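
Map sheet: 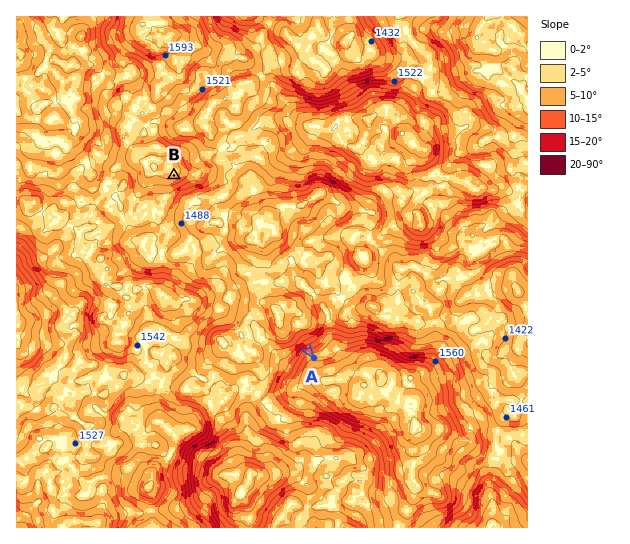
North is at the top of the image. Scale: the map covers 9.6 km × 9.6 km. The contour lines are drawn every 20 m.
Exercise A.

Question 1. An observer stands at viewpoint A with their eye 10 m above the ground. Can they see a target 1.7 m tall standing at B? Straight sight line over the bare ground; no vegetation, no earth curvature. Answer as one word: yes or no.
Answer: yes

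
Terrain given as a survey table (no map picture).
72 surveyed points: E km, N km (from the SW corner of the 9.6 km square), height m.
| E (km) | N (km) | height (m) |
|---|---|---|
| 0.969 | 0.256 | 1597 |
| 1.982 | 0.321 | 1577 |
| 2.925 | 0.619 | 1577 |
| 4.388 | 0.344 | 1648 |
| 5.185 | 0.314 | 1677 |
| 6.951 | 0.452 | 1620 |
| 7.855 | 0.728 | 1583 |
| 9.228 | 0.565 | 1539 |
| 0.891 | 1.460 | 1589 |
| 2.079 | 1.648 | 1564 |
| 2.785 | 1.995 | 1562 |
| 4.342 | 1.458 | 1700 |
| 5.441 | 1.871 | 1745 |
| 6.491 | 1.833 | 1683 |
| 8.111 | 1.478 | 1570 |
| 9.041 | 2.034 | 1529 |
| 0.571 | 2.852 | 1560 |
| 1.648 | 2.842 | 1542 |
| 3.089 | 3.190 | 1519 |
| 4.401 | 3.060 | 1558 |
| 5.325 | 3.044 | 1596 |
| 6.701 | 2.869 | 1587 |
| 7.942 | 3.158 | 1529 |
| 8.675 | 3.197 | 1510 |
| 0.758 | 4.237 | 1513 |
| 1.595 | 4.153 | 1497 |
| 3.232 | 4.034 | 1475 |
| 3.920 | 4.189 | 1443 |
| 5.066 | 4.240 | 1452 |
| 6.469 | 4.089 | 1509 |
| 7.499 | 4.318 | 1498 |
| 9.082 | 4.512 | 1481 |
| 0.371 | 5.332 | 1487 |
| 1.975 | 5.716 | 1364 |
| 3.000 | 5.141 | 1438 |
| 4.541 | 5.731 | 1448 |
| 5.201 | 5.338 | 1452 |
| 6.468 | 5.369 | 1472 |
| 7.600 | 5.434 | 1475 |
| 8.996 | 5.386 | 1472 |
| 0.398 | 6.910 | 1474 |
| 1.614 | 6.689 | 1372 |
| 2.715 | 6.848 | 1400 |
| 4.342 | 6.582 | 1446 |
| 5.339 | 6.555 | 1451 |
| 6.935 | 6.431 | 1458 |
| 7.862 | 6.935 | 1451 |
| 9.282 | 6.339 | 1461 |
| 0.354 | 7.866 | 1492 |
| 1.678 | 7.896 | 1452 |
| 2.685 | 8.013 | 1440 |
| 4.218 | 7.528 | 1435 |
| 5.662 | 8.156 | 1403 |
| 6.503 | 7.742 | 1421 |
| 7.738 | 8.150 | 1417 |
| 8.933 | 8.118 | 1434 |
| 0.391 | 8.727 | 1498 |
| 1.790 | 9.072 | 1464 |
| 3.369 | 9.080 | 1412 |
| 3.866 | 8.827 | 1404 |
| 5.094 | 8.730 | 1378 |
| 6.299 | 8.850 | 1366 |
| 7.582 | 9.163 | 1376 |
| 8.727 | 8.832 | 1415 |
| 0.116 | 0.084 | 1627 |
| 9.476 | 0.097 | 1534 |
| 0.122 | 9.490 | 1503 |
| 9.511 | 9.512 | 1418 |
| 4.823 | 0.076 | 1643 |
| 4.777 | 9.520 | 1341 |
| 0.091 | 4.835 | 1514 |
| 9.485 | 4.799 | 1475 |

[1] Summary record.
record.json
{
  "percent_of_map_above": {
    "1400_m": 91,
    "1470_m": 55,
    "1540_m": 30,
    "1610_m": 12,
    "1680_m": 5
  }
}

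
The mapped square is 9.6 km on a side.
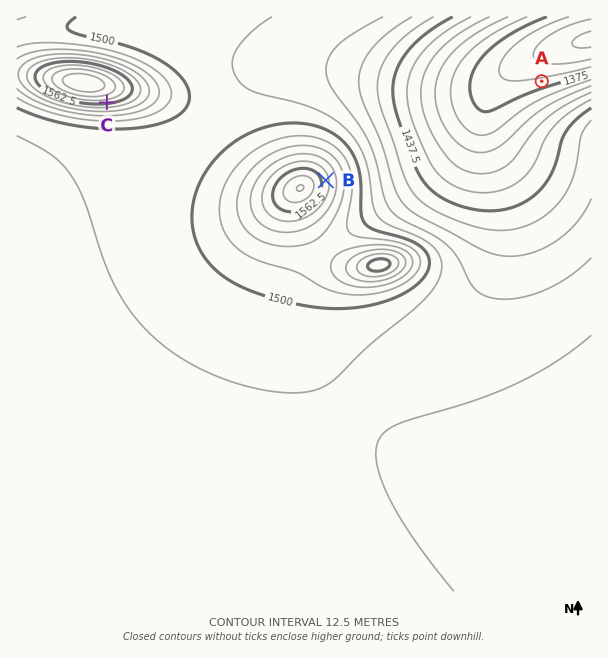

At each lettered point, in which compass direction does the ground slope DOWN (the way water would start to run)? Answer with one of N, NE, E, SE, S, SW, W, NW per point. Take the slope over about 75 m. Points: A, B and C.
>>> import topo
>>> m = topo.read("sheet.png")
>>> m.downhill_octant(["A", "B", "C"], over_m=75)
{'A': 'N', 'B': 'E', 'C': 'S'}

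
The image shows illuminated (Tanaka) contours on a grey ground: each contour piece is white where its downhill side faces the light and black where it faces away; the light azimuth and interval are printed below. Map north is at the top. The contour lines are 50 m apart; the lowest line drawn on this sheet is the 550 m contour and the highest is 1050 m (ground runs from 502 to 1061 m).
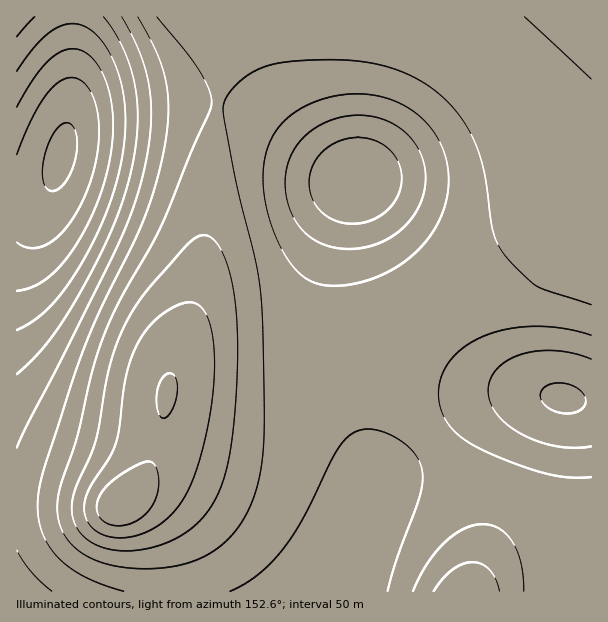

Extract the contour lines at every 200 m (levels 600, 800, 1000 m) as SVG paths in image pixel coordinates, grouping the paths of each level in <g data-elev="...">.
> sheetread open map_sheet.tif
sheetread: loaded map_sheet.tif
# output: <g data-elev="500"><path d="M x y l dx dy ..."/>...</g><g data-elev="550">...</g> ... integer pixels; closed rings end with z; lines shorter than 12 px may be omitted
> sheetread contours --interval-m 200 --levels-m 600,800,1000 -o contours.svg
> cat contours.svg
<g data-elev="600"><path d="M113 537l-14-4-9-7-5-10-1-12 6-16 19-30 7-15 3-15 6-45 6-24 12-24 15-17 21-13 9-3 7 1 8 6 7 14 3 18 2 22-2 27-3 27-7 30-8 26-13 28-9 12-10 9-12 8-13 5-13 3z"/></g><g data-elev="800"><path d="M52 591l-21-19-14-22"/><path d="M17 448l101-203 15-36 10-35 8-45 0-19-1-20-4-18-6-18-18-37"/><path d="M591 359l-16-5-18-3-18 0-17 3-13 6-11 8-7 10-3 12 2 12 7 12 10 11 14 9 18 8 18 4 18 2 16-2"/><path d="M335 248l13 1 14-1 13-3 12-6 12-8 9-8 8-11 5-11 4-12 1-12-2-12-4-12-5-10-8-9-10-8-11-6-14-4-15-1-15 2-13 4-13 7-11 8-9 11-6 11-4 15-1 15 3 15 5 13 7 12 10 9 11 6z"/></g><g data-elev="1000"><path d="M17 242l7 5 9 1 9-2 11-5 9-8 9-11 15-28 10-33 3-32-1-15-3-13-5-10-6-8-7-5-8 0-9 3-9 8-17 25-17 41"/></g>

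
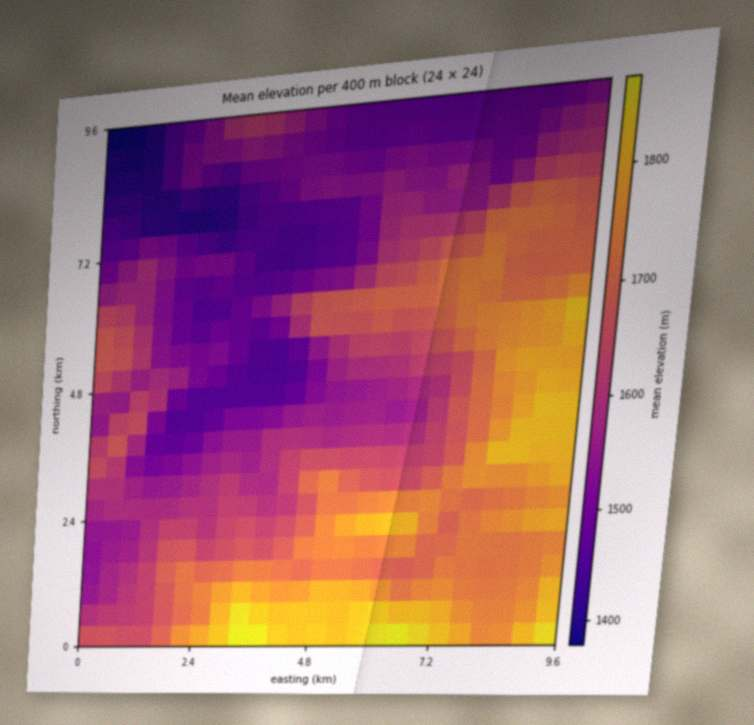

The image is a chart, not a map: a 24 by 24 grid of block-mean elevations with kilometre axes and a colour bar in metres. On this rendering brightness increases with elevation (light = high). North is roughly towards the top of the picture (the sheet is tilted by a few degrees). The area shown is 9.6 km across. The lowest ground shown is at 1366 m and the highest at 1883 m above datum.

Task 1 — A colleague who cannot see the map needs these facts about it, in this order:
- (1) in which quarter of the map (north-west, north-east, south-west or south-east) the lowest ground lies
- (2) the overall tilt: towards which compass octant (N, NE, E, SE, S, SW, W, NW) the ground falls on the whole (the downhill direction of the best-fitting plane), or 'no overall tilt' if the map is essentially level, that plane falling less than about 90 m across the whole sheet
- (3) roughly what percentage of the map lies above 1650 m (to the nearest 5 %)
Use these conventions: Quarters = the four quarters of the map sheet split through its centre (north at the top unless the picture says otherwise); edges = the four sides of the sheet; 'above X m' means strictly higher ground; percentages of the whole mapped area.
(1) The lowest ground is in the north-west quarter.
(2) On the whole the ground falls towards the north-west.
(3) Roughly 40 % of the ground is higher than 1650 m.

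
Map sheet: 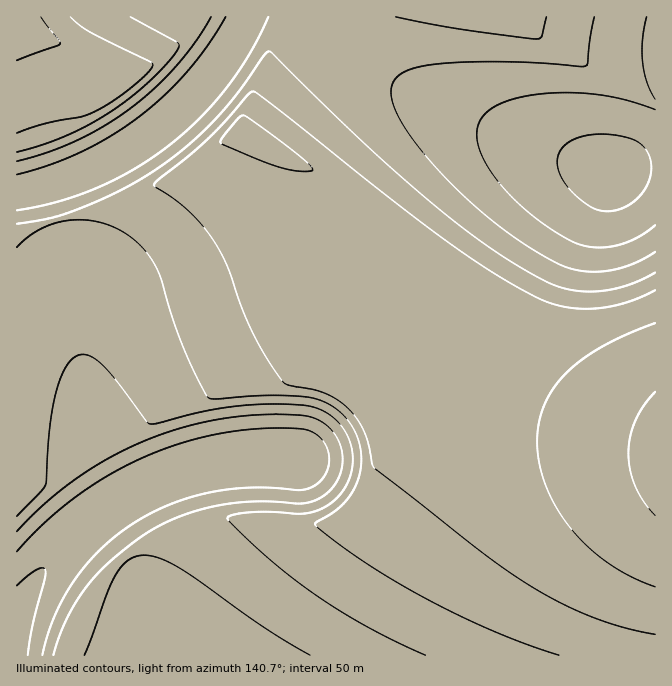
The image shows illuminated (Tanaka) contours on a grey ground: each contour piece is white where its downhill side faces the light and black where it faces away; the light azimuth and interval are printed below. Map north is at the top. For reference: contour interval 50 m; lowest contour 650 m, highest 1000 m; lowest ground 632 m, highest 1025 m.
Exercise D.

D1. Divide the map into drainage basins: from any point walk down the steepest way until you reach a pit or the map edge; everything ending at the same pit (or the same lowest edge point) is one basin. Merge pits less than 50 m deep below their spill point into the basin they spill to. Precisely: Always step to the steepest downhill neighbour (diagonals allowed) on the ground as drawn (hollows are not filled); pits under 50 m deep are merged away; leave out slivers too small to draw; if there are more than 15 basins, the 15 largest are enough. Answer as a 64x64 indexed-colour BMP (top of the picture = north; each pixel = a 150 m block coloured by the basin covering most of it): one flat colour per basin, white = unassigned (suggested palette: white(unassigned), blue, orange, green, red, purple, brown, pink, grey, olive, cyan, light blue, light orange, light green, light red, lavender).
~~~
<image width="64" height="64" href="data:image/bmp;base64,Qk12CAAAAAAAAHYAAAAoAAAAQAAAAEAAAAABAAQAAAAAAAAIAAATCwAAEwsAABAAAAAAAAAA////ALR3HwAOf/8ALKAsACgn1gC9Z5QAS1aMAMJ34wB/f38AIr28AM++FwDox64AeLv/AIrfmACWmP8A1bDFACIiIiIiIiIhERERERERERERERERERERERERERERERERIiIiIiIiIiEREREREREREREREREREREREREREREREREiIiIiIiIiIRERERERERERERERERERERERERERERERESIiIiIiIiIRERERERERERERERERERERERERERERERERIiIiIiIiIhERERERERERERERERERERERERERERERERESIiIiIiIhERERERERERERERERERERERERERERERERERIiIiIiIiERERERERERERERERERERERERERERERERERESIiIiIiEREREREREREREREREREREREREREREREREREREiIiIiIRERERERERERERERERERERERERERERERERERESIiIiIREREREREREREREREREREREREREREREREREREREiIiIhERERERERERERERERERERERERERERERERERERERIiIhERERERERERERERERERERERERERERERERERERERESIhERERERERERERERERERERERERERERERERERERERERERERERERERERERERERERERERERERERERERERERERERERERERERERERERERERERERERERERERERERERERERERERERERERERERERERERERERERERERERERERERERERERERERERERERERERERERERERERERERERERERERERERERERERERERERERERERERERERERERERERERERERERERERERERERERERERERERERERERERERERERERERERERERERERERERERERERERERERERERERERERERERERERERERERERERERERERERERERERERERERERERERERERERERERERERERERERERERERERERERERERERERERERERERERERERERERERERERERERERERERERERERERERERERERERERERERERERERERERERERERERERERERERERERERERERERERERERERERERERERERERERERERERERERERERERERERERERERERERERERERERERERERERERERERERERERERERERERERERERERERERERERERERERERERERERERERERERERERERERERERERERERERERERERERERERERERERERERERERERERERERERERERERERERERERERERERERERERERERERERERERERERERERERERERERERERERERERERERERERERERERERERERERERERERERERERERERERERERERERERERERERERERERERERERERERERERERERERERERERERERERERERERERERERERERERERERERERERERERERERERERERERERERERERERERERERERERERERERERERERERERERERERERERERERERERERERERERERERERERERERERERERERERERERERERERERERERERERERERERERERERERERERERERERERERERERERERERERERERERERERERERERERERERERERERERERERERERERERERERERERERERERERERERERERERERERERERERERERERERERERERERERERERERERERERERERERERERERERERERERERERERERERERERERERERERERERERERERERERERERERERERERERERERERERERERERERERERERERERERERERERERERERERERERERERERERERERERERERERERERERERERERERERERERERERERERERERERERERERERERERERERERERERERERERERERERERERERERERERERERERERERERERERERERERERERERERERERERERERERERERERERERERERERERERERERERERERERERERERERERERERERERIREREREREREREREREREREREREREREREREREREREREREiIhERERERERERERERERERERERERERERERERERERERESIiIiERERERERERERERERERERERERERERERERERExERIiIiIiERERERERERERERERERERERERERERERETMzMzMiIiIiIiERERERERERERERERERERERERERERMzMzMzMyIiIiIiIhERERERERERERERERERERERERETMzMzMzMzIiIiIiIiIhERERERERERERERERERERERMzMzMzMzMzMiIiIiIiIiIRERERERERERERERERERETMzMzMzMzMzMyIiIiIiIiIiEREREREREREREREREREzMzMzMzMzMzMzIiIiIiIiIiIhERERERERERERERERMzMzMzMzMzMzMzMiIiIiIiIiIiIRERERERERERERETMzMzMzMzMzMzMzMyIiIiIiIiIiIiEREREREREREREzMzMzMzMzMzMzMzMzIiIiIiIiIiIiIhERERERERERMzMzMzMzMzMzMzMzMzMiIiIiIiIiIiIiERERERERETMzMzMzMzMzMzMzMzMzMyIiIiIiIiIiIiIhEREREREzMzMzMzMzMzMzMzMzMzMzIiIiIiIiIiIiIiIREREREzMzMzMzMzMzMzMzMzMzMzMiIiIiIiIiIiIiIhERERETMzMzMzMzMzMzMzMzMzMzMyIiIiIiIiIiIiIiIRERETMzMzMzMzMzMzMzMzMzMzMz"/>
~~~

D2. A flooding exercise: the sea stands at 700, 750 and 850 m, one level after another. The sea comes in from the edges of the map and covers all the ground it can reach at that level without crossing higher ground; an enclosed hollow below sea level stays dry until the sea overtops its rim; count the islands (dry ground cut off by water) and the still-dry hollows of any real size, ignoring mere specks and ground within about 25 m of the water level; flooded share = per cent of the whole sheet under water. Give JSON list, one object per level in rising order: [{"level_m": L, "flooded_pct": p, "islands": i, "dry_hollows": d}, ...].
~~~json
[{"level_m": 700, "flooded_pct": 8, "islands": 0, "dry_hollows": 0}, {"level_m": 750, "flooded_pct": 34, "islands": 0, "dry_hollows": 0}, {"level_m": 850, "flooded_pct": 68, "islands": 0, "dry_hollows": 0}]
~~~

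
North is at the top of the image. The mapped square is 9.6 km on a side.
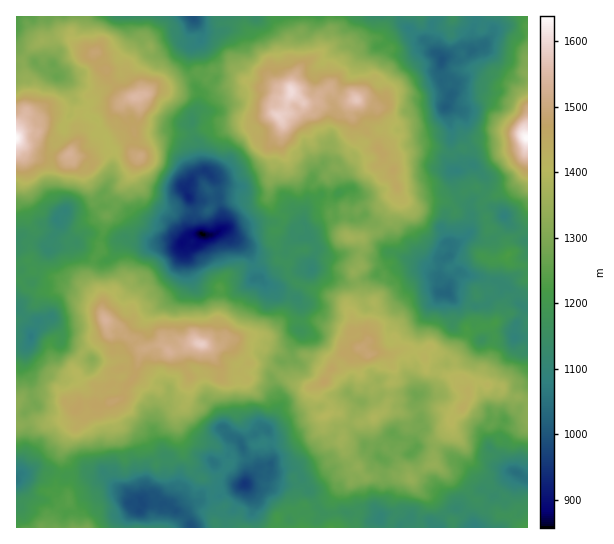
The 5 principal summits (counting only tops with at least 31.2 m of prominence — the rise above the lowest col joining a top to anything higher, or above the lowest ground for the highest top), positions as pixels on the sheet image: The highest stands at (291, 91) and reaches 1604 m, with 358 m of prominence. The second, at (202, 345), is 1585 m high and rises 277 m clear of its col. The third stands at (357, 99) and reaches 1575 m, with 70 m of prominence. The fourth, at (134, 98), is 1550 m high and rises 145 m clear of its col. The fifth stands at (106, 321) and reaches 1536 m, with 48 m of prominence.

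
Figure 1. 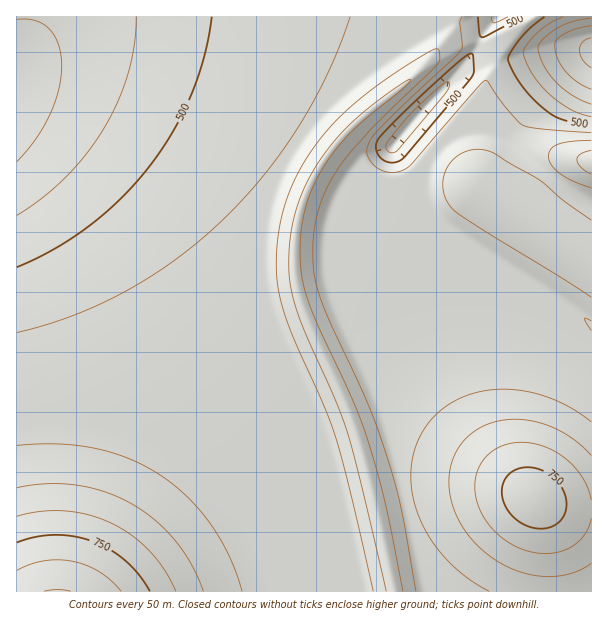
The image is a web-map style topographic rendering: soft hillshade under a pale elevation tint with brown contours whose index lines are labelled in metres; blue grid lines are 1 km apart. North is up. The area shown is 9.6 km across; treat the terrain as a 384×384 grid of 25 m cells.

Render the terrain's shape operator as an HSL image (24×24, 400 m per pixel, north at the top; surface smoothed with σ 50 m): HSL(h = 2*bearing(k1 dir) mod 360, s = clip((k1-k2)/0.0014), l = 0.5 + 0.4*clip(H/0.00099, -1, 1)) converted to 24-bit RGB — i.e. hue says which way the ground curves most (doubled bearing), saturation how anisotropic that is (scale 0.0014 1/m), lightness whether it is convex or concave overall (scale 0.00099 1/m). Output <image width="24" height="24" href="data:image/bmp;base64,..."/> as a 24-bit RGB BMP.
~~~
<image width="24" height="24" href="data:image/bmp;base64,Qk32BgAAAAAAADYAAAAoAAAAGAAAABgAAAABABgAAAAAAMAGAAATCwAAEwsAAAAAAAAAAAAAhYqEiYqFioiFioOEiYGFiX2HiHmIhHWHgHOGfXGFfnmCgH+AgH+AgH+AWjeKxfKBZDyPg2mGhnF5iW5yi3VvjYVxh45yeI5yg4mAiIqBioeBiYGAiX2AiXqCiHeEh3SGhHKGgXGEf32AgH+AgH+AfnuBXDmKx/OCXTOKhnCDiW5/jHB6jnh2kI17hJN7eJN+gol8h4l9iYV9iYB8iXp6iHd8h3V/hnKBhXGDgneCgH+AgH+AgH+AdGWGa0WYv+58XDCMhXCIi3CMjneKjoSHjZOJhpiLf5eRgYh5h4h5iIR5iH54iHh2h3R3hnN6hXF8hHN/gH6AgH+AgH+Af3+AY0OKm8phns5gXzqOfHCKf3SOg3+Ri4+Vj5qXi5uYg5CXgId1hod2h4N1h311h3dzhnJzhXF2hHN6gX1/gH+AgH+AgH+Af3+AXjeKuO19Z0KbaVqMcXKMdnyRf42ViZqYjpuWjZSVh4ORf4VzhYVzhoFzhnxyhXdyhXNxg3V3gX1/gH+AgH+AgH+AgH+AfnyBYTiJufSEWjSMcXeIcoCMdYyRe5aQgpeKipSHj4eFjnqGf4N0g4RzhIBzhHxzg3p2gXt7gH+AgH+AgH+AgH+AgH+AgH+AeF2Hd0mdq+19XDSLdYKGc4qLc4+GdpJ+f5J5jpB6jn52jHB2gX6BgX5/gX5/gX+AgX+BgX+AgH+AgH+AgH+AgH+AgH+AgH+AdTiJkeVyWLdUbEuKd4WDdIiAcot5dY1ygo5yjYlxi3pviW9ugX6CgX+CgX+BgX+BgX+BgX+BgX+AgX+AgH+AgH+AgH+AgXGEfzyMnfiHdjeMd3mCeYN/doV7dYd0e4hyhIlxiINwh3pwhXRygX6CgX6CgX6CgX+BgX+BgX+BgX+AgX+AgX+AgH+AgH+AfjyLedJod85mfD2KfYF/e4F9eYN6e4R3f4R2g4V1hIB1hHx1g3p3gn6Cgn6Cgn6Cgn6Cgn+BgX+BgX+AgX+AgX+AgX+AgHiCfDiOnfiIfzyMgHODfoB/fYB9fYF8foJ7gIJ6goJ6goB6gX56gX17gn6Dgn6Dgn6Cgn6Bgn6Bgn6BgX+AgX+AgX+AgX+Ac0uLgr1aj+FvdzmJgIB/f4B/f4B/f4B+f4B9gIF9gYB9gH99gXl5ikNRg32Dg36Cg36Cgn6Bgn6Bgn6Agn6AgX+AgX+AgX+AWziPve6CdUaYeGGGgH9/gIB/gIB/gIB/gIB/gIB/gIB+hmJljz5Ia5+Vg32Cg32Cg36Bgn6Bgn6Agn6Agn6Agn6AgX+AgX9/QziQ5vOFSDuFfXqBgH9/gH9/gIB/gIB/gIB/gXl5i0RKmlBWd6Kdd6Sdg32Bg32Bg32Ag36Agn6Agn6Agn6Agn5/gn9/gX9/OUCP8+WFO0WHe3uBgH9/gH9/gH9/gH9/iF1jkkBIb5+ad6Sgd6SgeKSfgnyAg32Agn1/gn1/gn5/gn5/gn5/gn5/gn5/gX9/OVSO8MWDQ2aTZ3eFgH9/gH9/gH9/kE56nldneaKdeKSfd6SgeKOfdqCVgnx+gn1+gn1+gn1+gn1+gn5+gn5+gn5+gn5+gn9+Rm2Mx4lk2YJjPHyGgH9/gH+Af32BdUajl5yce6Odd6SfdZmUk2lZjScXgX18gX18gn19gn19gn19gn5+gn5+gn5+gn5+gn9+dX+EOoiT+4qJQYuAS76EMGvv1l2+R3Wkm5ycj56bdJCcmU2Fsi6Dhm3EgX97gX98gX99gX99gn59gn5+gn9+gn9+gn9+gn9+gn9/QoyGvF1p8XqfV+AGATIaukeA20RsXqhTo5Zyj0FbVUurbK7TebPgf4F6gIF7gYF8gYB9gX99gn99gn9+gn9+gn9+gn9+goB+fIJ8Mo1t0W2b/5HCRbcqADMfxGuGvWNkioNdb5N6U7iBRLJjTJpJe4F4fYF6foF8gIF9gYB9gYB9gYB+goB+goB+goB+goB+gYB/doN7MY1UxGKk/8XpJbttADMa12R7qXh9cqqDbaKDapB/aHt0d4J4eYF5fIF7foB8gIF9gYF9gYB+goB+goB+goB+goB+gYB/gYB/e4J7OYxLSqNQ/8vtCwf/AFUo5btQg6lqcZFpcHtobmVidoN8eYJ8eoF8fIB8foB9gIF9gYF+gYF+goF+goF+goF+gYF/gYB/gYB/gYF/U4pZNpkx/4PEFC7/Lc246Z01XoYqbnY+bVtQdoOAeIJ/eoF+fIB9fYB9foB9gIF+gYF+gYF+goF+goF+gYF+gYF/gYF/gYB/gYB/eYJ4Z55CyZZWALSf7mj//4XilTo7a24u"/>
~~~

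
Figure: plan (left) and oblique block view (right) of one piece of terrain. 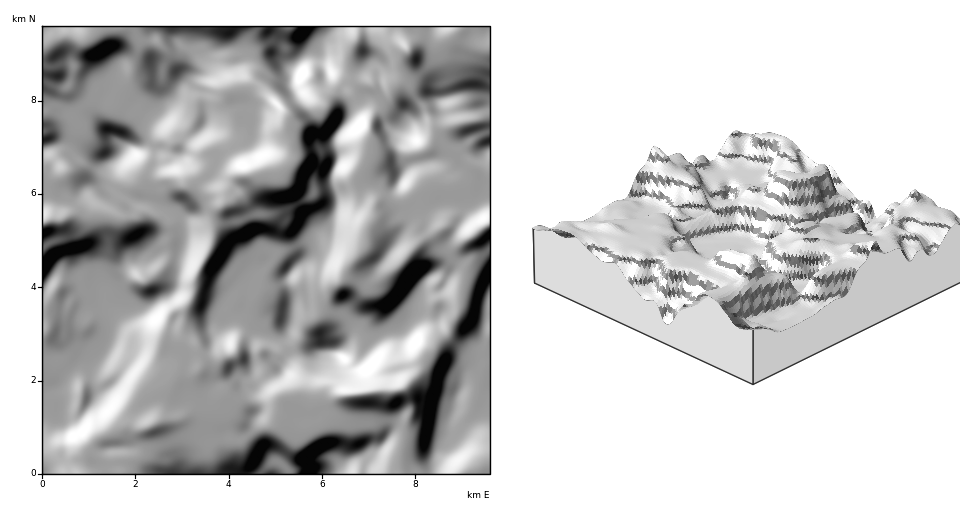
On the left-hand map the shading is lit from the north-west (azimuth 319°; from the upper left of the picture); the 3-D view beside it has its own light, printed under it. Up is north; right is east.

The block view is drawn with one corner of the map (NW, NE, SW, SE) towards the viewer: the SE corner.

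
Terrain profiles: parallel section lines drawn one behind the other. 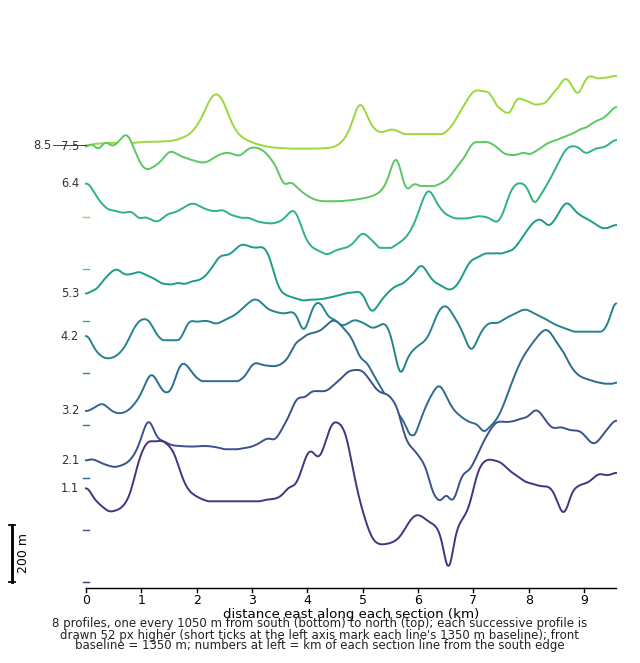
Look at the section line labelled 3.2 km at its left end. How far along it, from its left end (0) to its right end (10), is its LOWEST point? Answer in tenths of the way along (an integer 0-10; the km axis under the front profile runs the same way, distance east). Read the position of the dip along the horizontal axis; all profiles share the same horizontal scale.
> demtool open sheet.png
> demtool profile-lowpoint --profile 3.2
6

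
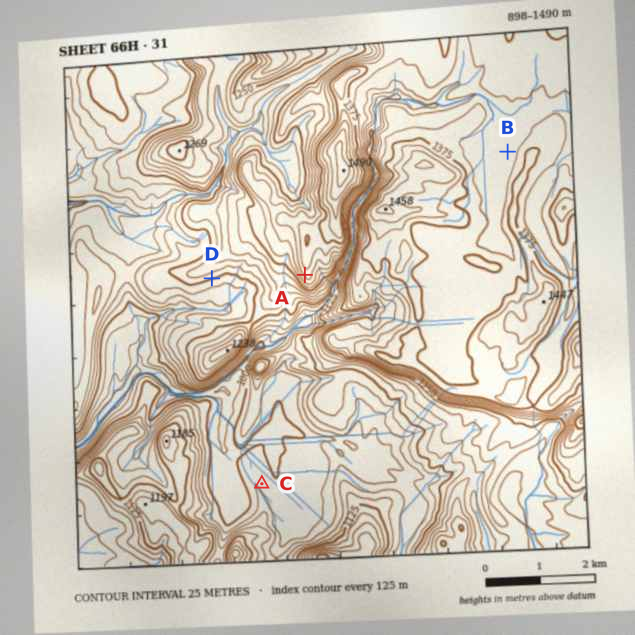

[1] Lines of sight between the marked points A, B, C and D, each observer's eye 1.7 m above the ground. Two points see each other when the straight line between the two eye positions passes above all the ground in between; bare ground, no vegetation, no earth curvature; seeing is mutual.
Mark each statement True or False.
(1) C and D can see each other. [False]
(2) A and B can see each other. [False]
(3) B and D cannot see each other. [True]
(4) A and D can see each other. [True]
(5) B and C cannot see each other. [True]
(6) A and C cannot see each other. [False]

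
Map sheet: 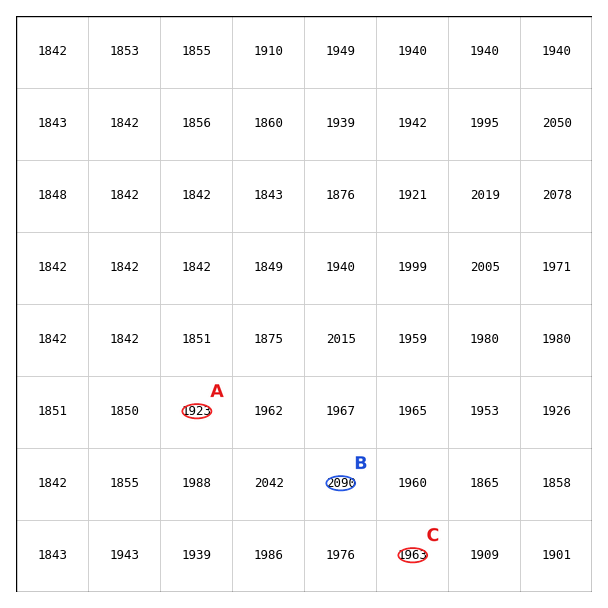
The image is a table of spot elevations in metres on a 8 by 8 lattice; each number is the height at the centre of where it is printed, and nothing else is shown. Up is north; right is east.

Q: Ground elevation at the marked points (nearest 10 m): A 1920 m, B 2090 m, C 1960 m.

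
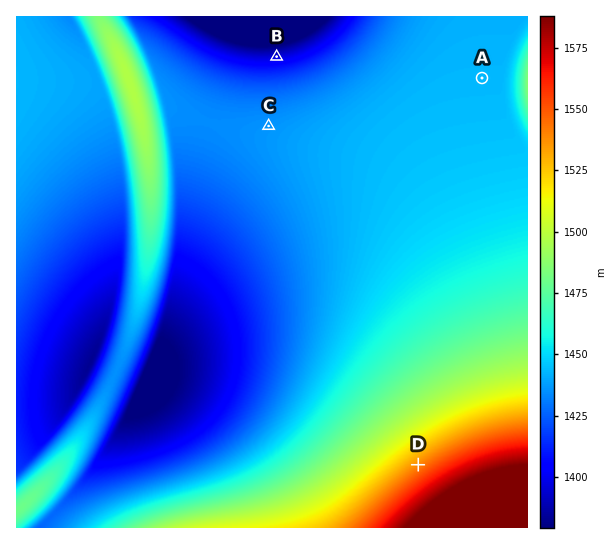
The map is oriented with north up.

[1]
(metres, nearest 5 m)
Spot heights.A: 1445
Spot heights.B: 1395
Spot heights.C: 1435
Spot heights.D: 1540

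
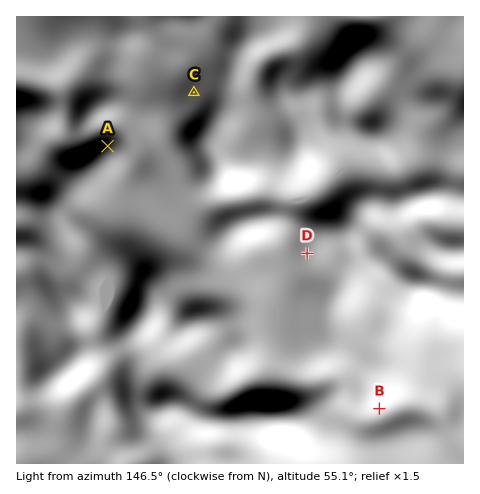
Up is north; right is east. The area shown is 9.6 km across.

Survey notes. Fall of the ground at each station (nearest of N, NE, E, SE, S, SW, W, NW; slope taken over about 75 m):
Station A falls N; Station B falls SE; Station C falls NW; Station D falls SW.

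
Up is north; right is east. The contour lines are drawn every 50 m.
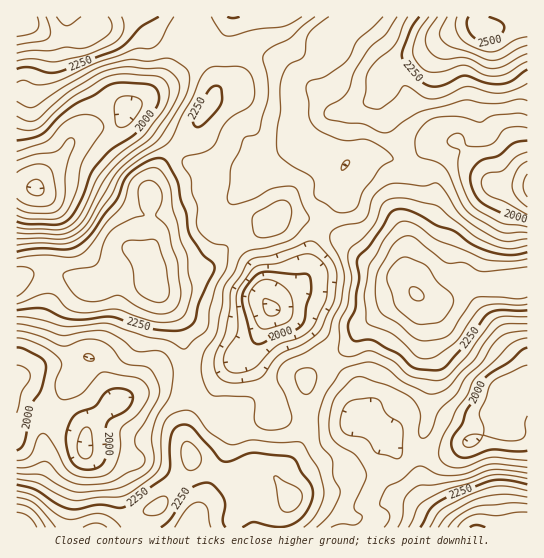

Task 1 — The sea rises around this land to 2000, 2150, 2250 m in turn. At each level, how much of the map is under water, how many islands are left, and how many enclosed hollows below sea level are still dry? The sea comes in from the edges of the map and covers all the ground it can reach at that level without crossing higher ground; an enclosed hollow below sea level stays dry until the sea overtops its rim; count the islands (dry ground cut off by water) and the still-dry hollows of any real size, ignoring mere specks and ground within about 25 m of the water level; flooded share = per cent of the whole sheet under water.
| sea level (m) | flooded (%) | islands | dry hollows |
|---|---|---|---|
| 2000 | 8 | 0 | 2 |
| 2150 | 46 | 0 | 0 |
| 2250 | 74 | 0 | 0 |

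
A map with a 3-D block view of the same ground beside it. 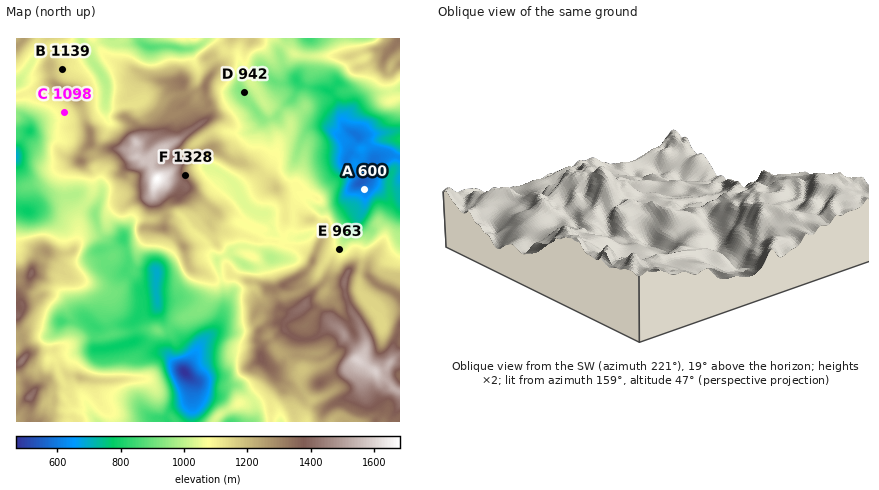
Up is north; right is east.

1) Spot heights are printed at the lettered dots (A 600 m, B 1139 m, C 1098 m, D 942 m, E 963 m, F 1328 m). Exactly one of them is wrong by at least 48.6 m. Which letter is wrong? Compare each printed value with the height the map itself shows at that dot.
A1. E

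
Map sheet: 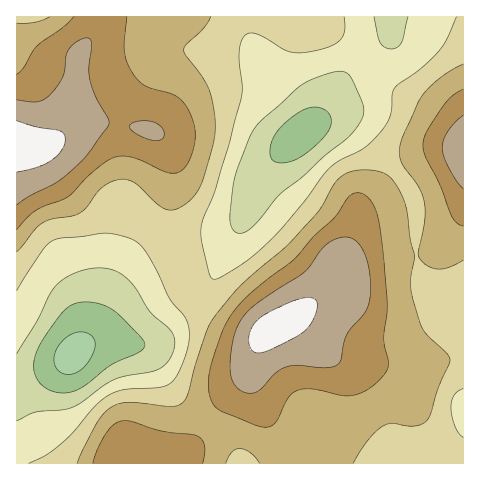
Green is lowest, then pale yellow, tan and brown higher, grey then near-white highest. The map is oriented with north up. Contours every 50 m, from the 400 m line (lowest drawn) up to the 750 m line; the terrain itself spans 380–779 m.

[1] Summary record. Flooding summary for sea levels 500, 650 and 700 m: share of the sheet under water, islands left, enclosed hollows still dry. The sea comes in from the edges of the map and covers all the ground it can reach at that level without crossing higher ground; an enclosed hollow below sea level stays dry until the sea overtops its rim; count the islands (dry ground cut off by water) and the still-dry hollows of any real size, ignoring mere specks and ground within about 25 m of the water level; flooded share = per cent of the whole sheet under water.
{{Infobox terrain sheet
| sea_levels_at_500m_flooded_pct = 8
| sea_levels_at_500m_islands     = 0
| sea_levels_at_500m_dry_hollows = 1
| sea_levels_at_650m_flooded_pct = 72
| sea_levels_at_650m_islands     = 1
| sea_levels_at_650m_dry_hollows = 0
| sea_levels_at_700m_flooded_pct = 89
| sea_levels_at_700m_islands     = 1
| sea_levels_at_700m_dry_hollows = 0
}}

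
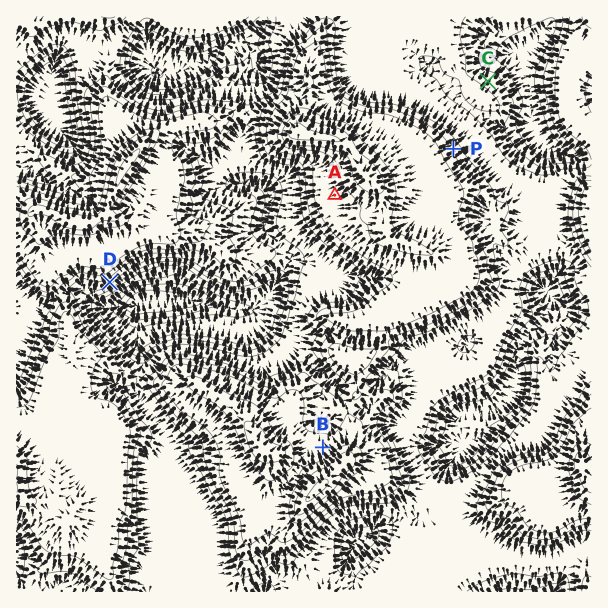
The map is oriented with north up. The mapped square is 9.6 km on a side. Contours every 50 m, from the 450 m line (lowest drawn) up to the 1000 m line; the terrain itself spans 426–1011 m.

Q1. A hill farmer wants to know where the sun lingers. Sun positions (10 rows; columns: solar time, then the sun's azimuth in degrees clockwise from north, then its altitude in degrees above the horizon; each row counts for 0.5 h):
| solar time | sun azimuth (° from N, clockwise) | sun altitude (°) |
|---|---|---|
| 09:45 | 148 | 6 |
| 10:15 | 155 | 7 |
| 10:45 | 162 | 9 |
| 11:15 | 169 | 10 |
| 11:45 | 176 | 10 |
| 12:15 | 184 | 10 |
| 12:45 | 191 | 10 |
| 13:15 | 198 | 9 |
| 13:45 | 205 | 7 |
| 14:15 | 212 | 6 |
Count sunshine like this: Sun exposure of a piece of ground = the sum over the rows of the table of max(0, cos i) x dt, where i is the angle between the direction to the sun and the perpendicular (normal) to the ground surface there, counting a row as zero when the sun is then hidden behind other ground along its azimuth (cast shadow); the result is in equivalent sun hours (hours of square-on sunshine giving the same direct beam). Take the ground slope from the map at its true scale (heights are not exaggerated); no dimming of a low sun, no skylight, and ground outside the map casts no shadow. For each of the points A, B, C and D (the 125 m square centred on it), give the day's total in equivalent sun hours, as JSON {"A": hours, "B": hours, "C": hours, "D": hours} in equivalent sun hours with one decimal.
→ {"A": 0.8, "B": 0.0, "C": 0.1, "D": 2.1}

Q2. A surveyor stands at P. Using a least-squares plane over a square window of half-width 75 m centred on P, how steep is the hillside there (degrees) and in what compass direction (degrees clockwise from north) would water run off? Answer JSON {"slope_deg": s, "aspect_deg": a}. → {"slope_deg": 18, "aspect_deg": 61}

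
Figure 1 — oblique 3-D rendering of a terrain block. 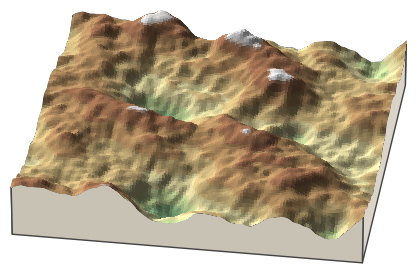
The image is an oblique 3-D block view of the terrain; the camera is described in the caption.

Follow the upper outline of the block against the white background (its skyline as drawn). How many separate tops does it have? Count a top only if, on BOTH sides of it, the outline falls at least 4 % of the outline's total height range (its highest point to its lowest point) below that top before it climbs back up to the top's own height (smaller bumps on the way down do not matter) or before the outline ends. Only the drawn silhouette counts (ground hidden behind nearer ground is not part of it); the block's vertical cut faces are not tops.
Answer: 4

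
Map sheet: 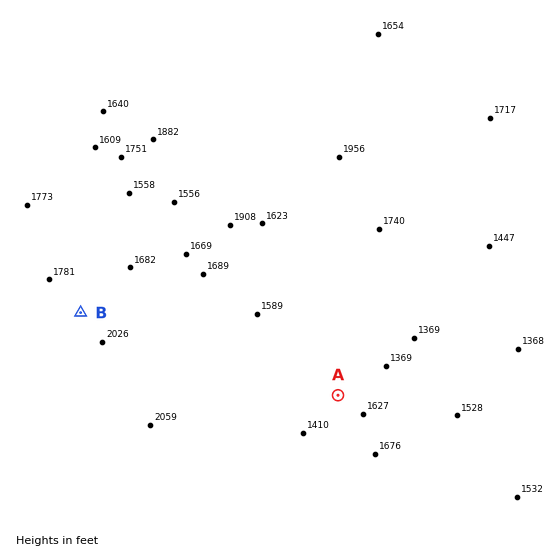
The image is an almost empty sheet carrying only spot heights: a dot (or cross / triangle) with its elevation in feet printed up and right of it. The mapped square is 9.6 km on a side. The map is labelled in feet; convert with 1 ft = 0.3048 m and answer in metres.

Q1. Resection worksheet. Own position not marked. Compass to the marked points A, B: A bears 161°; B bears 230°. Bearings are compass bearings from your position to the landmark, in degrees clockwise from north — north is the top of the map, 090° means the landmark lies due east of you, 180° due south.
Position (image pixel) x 258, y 164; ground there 550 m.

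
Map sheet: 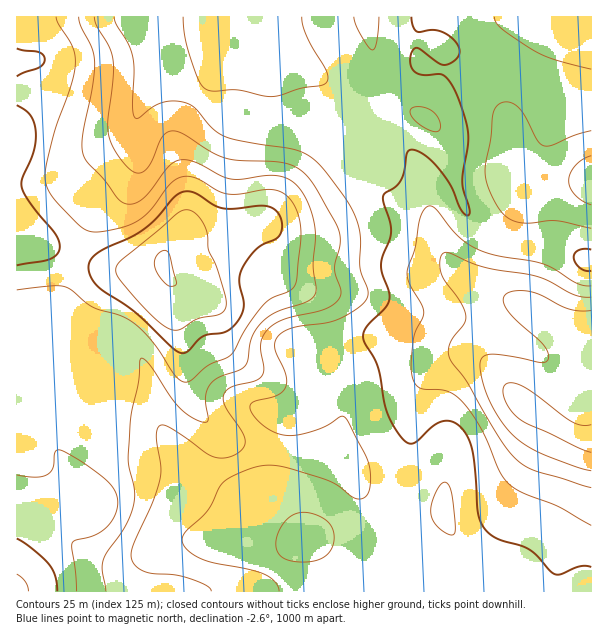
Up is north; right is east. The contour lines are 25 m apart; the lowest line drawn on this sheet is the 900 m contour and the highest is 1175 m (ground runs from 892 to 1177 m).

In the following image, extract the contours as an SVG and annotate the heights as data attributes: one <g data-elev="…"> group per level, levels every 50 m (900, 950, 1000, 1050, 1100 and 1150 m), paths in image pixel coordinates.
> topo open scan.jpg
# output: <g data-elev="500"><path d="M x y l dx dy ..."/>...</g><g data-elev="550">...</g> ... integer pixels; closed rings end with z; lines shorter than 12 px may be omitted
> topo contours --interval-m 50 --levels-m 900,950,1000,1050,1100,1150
<g data-elev="900"><path d="M591 452l-14-5-58-28-7-7-6-10-3-9 1-6 5-4 10 2 15 8 38 29 10 3 9 0"/></g><g data-elev="950"><path d="M591 488l-63-20-13-10-14-17-34-59-18-25-1-6 2-7 14-20 2-9-6-13-18-26-2-9 0-9 3-4 6-1 34 14 56 10 34 17 9 3 9 0"/><path d="M591 205l-8-4-8-6-5-7-1-8 2-7 5-8 7-6 8-3"/></g><g data-elev="1000"><path d="M591 567l-10-1-20 8-6 0-4-2-13-15-8-7-9-4-21-6-9-5-8-8-4-11-6-63-4-13-6-11-10-7-10-1-10 5-17 16-6 2-6-4-6-7-12-23-8-42-4-11-10-15-1-7 4-9 17-17 5-9 0-9-8-24 1-9 7-18 2-9-1-9-6-18-1-7 1-3 11-7 6-6 3-8 2-18 2-4 3-1 6 1 15 10 17 22 13 29 5 3 2 0 1-2-8-31 6-36 0-14-3-13-7-22-6-12-8-9-4-2-14 1-8-1-6-5-2-7 2-11 2-2 3-1 23 16 7 1 11-8 2-4-1-5-6-9-12-7-7-2-15 2-3-1-3-5-2-9"/><path d="M591 250l-12 0-3 2-2 5 1 6 4 4 6 4 6 0"/></g><g data-elev="1050"><path d="M211 591l-5-6-20-8-42-6-7-4-5-7-1-6 2-8 19-43 8-24 1-12-5-27 1-11 4-4 7 2 38 26 9 4 13 0 13-7 4-6 0-6-4-9-16-22-2-8 1-6 7-6 24-6 7-6 2-7-3-17 0-9 3-8 6-7 17-9 38-9 8-4 5-5 3-9-6-16 0-8 5-21 0-12-5-12-23-40-12-12-12-6-15-3-36-1-12-2-15-7-27-17-10-3-6 2-5 4-10 24-6 9-8 3-9-4-13-17-7-17-1-13 5-42 0-20-3-12-13-22-3-9"/></g><g data-elev="1100"><path d="M77 591l-5-48 3-3 23-6 12-10 4-8 3-9 0-9-2-7-7-9-12-10-18-12-18-10-3 0-2 2-2 15-5 7-12 3-19-2"/><path d="M17 290l34-4 14 1 7 4 21 16 33 11 12 9 12 12 26 37 6 5 4 1 6-3 17-14 16-7 6-3 15-26 15-22 11-9 19-8 4-5 2-6 4-42-2-18-3-10-5-8-6-7-7-3-12-1-26 4-12 0-10-3-23-13-13-1-6 2-6 5-18 25-12 11-17 7-25 5-8-1-7-3-24-24-12-16-2-8 0-9 10-40 17-50 3-21-3-14-13-22-3-7"/></g><g data-elev="1150"><path d="M28 591l-2-9-9-8"/><path d="M174 330l8-1 16-10 23-5 3-3 2-6-1-9-7-26-10-21-2-21-9-13-9-5-6 1-6 4-54 45-6 9 0 4 3 6 25 29 18 17z"/></g>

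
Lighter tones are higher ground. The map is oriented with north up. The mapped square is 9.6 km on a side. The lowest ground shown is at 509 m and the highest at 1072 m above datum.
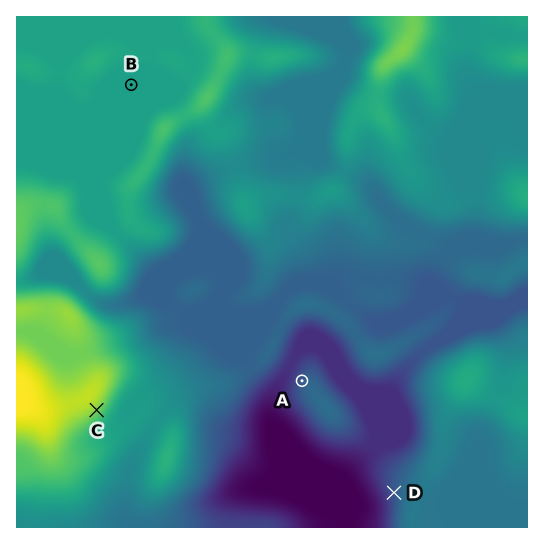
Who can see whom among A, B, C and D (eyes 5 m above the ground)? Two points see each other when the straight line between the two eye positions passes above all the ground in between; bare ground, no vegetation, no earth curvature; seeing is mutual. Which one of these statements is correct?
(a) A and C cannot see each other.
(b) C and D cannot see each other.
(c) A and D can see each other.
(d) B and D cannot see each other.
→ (d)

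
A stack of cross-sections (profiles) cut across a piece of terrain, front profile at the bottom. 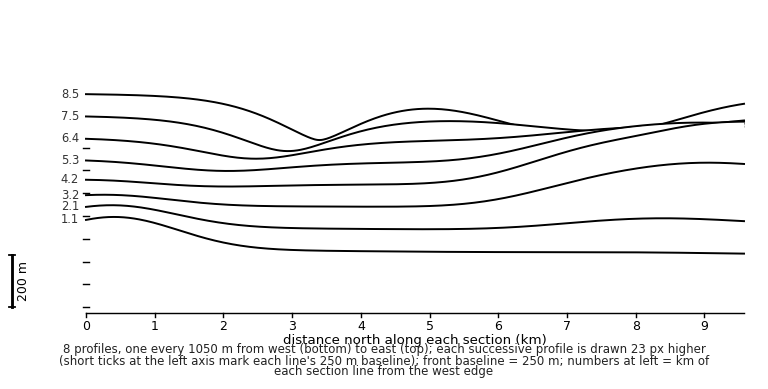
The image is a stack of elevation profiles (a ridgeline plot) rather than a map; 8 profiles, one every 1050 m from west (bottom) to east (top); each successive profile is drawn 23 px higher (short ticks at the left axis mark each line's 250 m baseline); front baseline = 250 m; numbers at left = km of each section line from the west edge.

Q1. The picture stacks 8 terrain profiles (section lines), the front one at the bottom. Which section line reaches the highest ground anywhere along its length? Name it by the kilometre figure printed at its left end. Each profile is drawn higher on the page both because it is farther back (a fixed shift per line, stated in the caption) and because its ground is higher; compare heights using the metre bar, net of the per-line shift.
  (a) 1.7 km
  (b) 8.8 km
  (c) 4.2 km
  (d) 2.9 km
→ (c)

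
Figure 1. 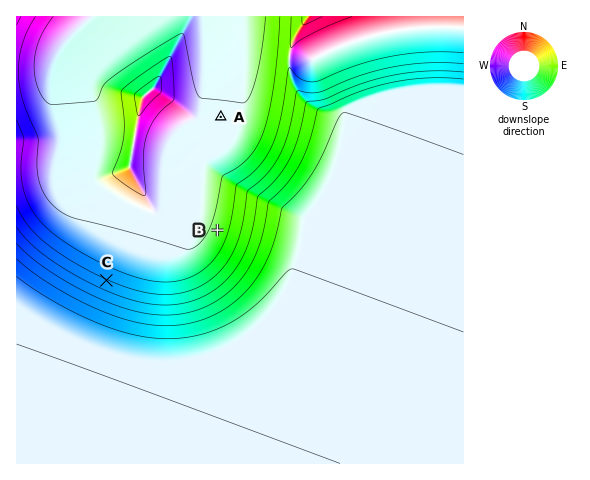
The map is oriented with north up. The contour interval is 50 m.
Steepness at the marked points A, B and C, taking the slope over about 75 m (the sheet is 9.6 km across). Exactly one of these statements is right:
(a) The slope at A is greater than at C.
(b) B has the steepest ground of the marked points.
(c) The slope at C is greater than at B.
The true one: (c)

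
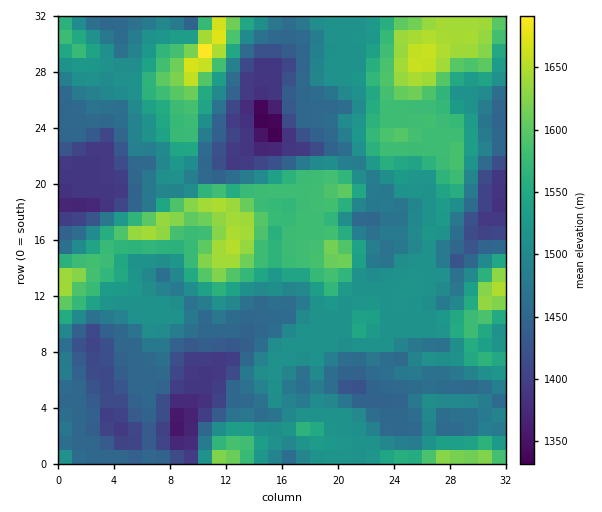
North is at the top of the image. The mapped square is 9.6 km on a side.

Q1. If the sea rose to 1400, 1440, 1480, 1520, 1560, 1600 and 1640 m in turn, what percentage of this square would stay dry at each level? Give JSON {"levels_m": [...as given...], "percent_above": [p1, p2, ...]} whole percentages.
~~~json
{"levels_m": [1400, 1440, 1480, 1520, 1560, 1600, 1640], "percent_above": [91, 86, 61, 32, 25, 9, 5]}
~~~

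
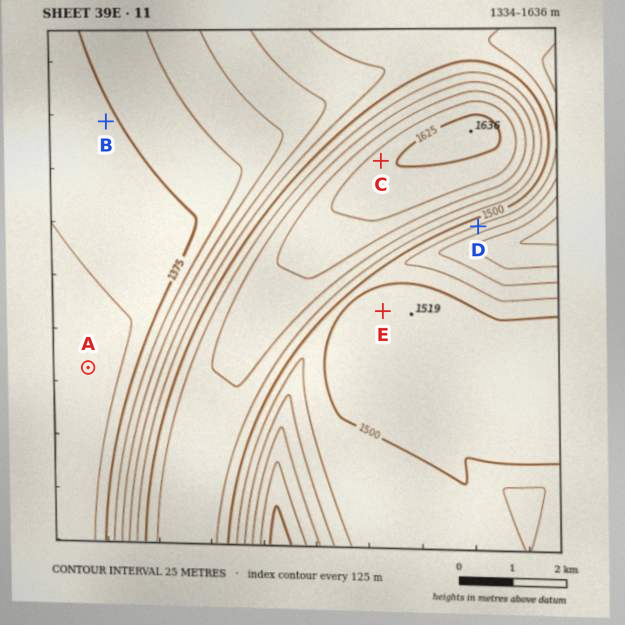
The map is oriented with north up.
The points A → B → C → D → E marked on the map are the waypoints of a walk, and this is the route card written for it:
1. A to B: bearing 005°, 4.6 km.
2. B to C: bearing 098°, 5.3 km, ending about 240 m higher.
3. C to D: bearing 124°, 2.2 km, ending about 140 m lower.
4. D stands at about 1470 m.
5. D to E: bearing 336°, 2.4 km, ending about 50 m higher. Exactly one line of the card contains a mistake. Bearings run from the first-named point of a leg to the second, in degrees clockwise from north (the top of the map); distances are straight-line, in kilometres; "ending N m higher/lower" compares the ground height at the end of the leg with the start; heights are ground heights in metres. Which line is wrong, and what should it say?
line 5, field bearing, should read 229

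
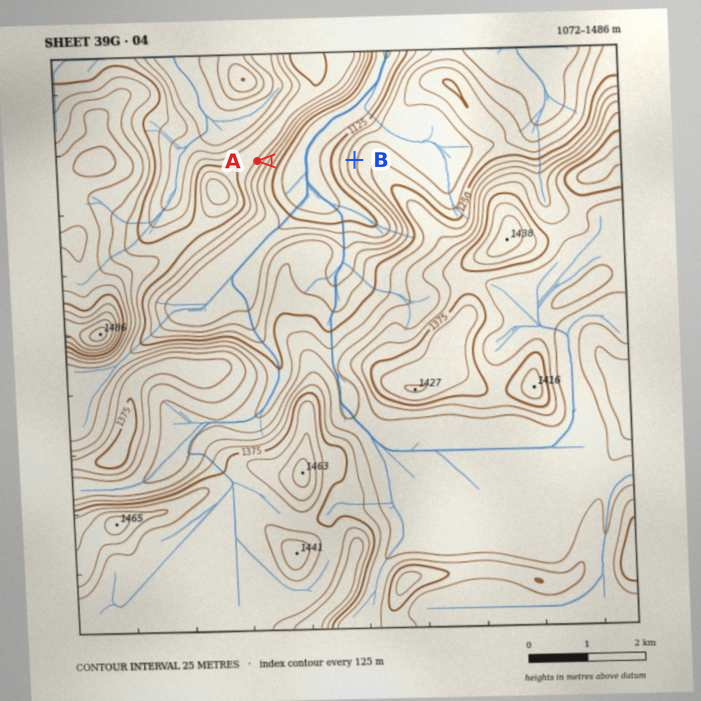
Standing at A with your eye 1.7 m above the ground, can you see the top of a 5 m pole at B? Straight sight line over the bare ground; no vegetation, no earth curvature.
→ yes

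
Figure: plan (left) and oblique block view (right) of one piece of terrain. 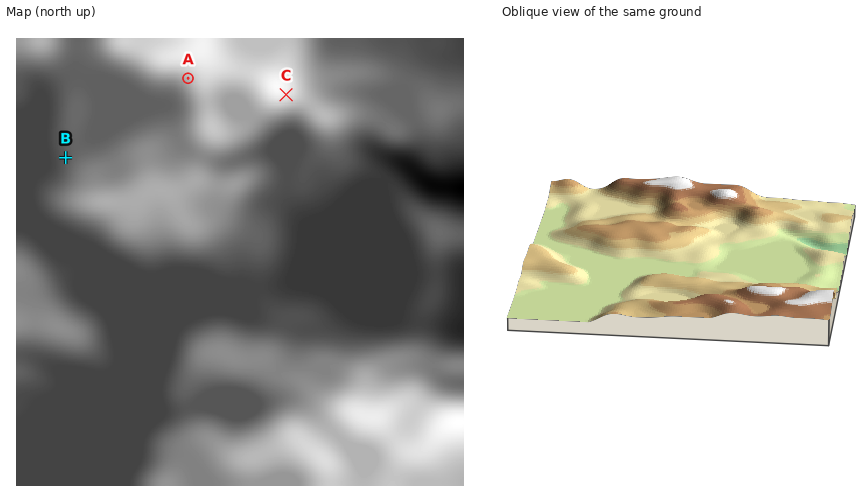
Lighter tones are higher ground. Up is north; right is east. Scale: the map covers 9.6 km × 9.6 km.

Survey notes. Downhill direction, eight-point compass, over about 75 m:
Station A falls SW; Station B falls W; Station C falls SE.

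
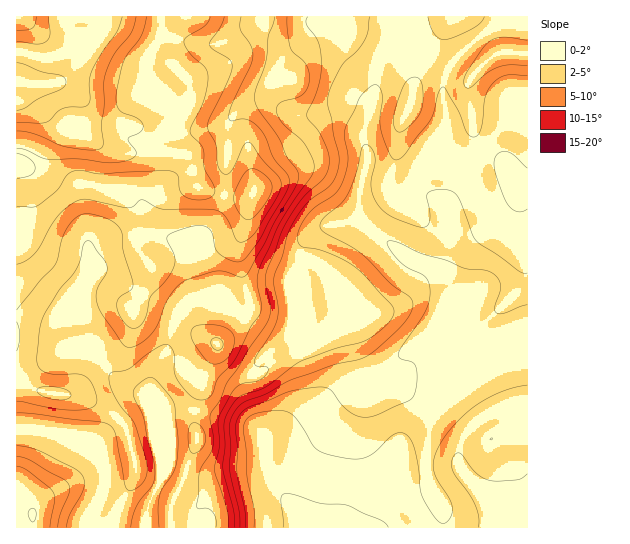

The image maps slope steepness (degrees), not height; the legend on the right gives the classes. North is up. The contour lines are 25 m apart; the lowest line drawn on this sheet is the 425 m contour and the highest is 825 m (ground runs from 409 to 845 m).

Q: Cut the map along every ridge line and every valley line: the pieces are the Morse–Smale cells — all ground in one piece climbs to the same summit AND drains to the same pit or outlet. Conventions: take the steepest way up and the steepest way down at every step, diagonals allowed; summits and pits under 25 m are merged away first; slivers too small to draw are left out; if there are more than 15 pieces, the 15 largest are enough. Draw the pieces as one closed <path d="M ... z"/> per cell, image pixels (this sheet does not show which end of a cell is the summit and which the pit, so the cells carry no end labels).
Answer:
<path d="M393 16l-377 1 1 35 6 0 15 5 15 0 18-10 24-10 26 19 22 8 6 13 14 13 16 35 7 6 9 0-26 4-20 6-14 0-6-2-10-11-8-3-37 2-6 16-1 20 12 22 4 17-1 6-3-15-8-9-17-9-24-20-14-4 0 278 23 0 20 6 32 20 10 10 4 9-1 13-5 12-12 18-2 11 28-1 7-22 15-27 1-13-12-40-19-17-19-9-15-3 0-2 8-5 44-36 9-22 1-20 2-2 14-2 26 9 11-13 13-6 37 13-11-10-15-5-3-4-12-41 2-8 20-27 7-17 4-44 0-28 3-7 8-10 12-6 18-2 26 14 20 0 26-8 10 0 7 2 7 8 1 8 9-30 2-34 14-23z"/><path d="M510 121l-4 0-3 4-12 16-26 26-10 24-8 10 6-15 0-15-5-13-2-2-13 0-4 1-6 8-4 13 0 9 24 18 5 14 1 19-6 25 0 8 7 16-15-19-26-11-34-24-14-13-34 5-12 6-11 12-5 20 1 87 10-2 7-4 22-19 6-11 2-13 5 8 0 26 3 14 5 20 7 14 4 5 19-1 11 2 30 24-6 46 2 15 2 9 14 24 0 21 85-1 0-398z"/><path d="M347 301l-2 13-6 11-18 16-11 7-9 2 12 37 0 7-4 9-15 17-25 16-3 7-3-8-14-10-44-13-10-1-2 11 4 19-13 38-12 23-1 19 3 3 28 0 1 4 240-1 0-20-14-24-2-9-2-15 6-46-30-24-11-2-19 1-4-5-7-14-5-20-3-14 0-26z"/><path d="M527 16l-133 0-3 22-14 23-2 34-11 36 3 35-7 23 0 28 15 16 11 8 23 16 26 11 11 12-3-9 0-8 6-25-1-19-5-14-24-18 1-14 4-11 5-5 17-1 2 2 5 13 0 15-6 15 8-10 10-24 41-46 22 6z"/><path d="M269 101l-14 0-12 6-10 8-4 7-5 76-7 17-20 27-2 8 9 35 6 10 19 8 13 13 25 19 8 4 14-2 10 10 0-84 5-20 11-12 8-4 38-8-2-17 2-20 6-16 0-17-3-7 1-25-7-8-7-2-10 0-26 8-20 0z"/><path d="M95 37l-24 10-18 10-15 0-15-5-7 1 0 97 14 5 24 20 17 9 6 6 4 11 0-7-2-9-12-22 1-20 6-16 37-2 8 3 10 11 6 2 14 0 20-6 26-4-9 0-7-6-16-35-14-13-6-13-22-8z"/><path d="M149 307l-7 0-9 4-1 20-9 22-44 36-8 5 0 2 15 3 23 12 15 14 5 13 7 27 0 9-16 31-7 18 1 5 57-1 1-25 12-23 13-38-4-19 2-11-2-2-24 0-5 4-4 9-3 21 0-37-6-15 0-12 6-17 10-13 9-32z"/><path d="M39 429l-23 1 0 97 67 1 4-11 16-26 2-9-1-12-13-15-21-15-11-5z"/><path d="M218 345l-17 36-6 29 54 15 14 10 3 8 3-7 25-16 13-13 5-9 0-17-11-30-24 9-19 15-9 0-18-11-7-7z"/><path d="M199 297l-13 6-10 12 9 5 14 13 15 8 10 16 17 14 8 4 9 0 19-15 23-10 0-3-11-10-14 2-37-27z"/><path d="M177 316l-10 33-10 13-6 17 0 12 6 15 1 38 1-17 7-16 29-1 6-29 16-34-3-6-15-8-14-13z"/><path d="M171 521l0 7 32-1-1-3-28 0z"/>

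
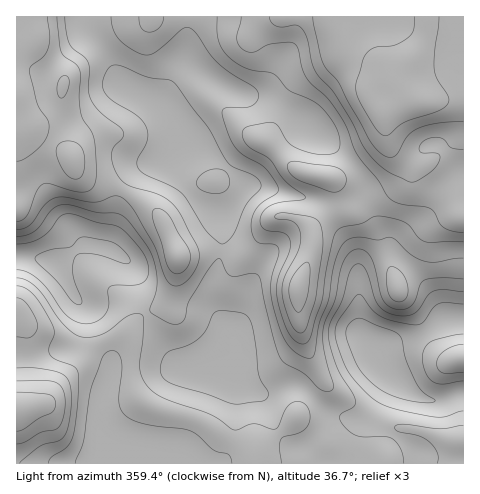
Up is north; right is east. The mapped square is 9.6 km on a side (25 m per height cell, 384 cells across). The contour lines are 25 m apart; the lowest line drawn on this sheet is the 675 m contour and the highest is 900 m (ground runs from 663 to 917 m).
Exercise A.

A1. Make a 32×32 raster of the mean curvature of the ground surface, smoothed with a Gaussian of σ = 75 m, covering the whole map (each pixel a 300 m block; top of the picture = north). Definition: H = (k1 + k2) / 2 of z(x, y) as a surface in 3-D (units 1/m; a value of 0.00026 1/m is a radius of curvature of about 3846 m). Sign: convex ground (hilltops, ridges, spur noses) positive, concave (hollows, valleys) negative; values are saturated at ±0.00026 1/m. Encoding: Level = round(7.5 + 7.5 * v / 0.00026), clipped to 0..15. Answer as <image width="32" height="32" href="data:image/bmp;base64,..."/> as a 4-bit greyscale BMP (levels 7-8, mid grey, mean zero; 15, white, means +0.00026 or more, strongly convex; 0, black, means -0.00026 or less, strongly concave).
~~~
<image width="32" height="32" href="data:image/bmp;base64,Qk12AgAAAAAAAHYAAAAoAAAAIAAAACAAAAABAAQAAAAAAAACAAATCwAAEwsAABAAAAAAAAAAAAAAABEREQAiIiIAMzMzAERERABVVVUAZmZmAHd3dwCIiIgAmZmZAKqqqgC7u7sAzMzMAN3d3QDu7u4A////AGU0R3d3d3d2qneHd3i4VnelelZ3d3dnl6p2aIiIhlesx701d2Znerepepd3d4vMq8rdJHeJu7uWd2zXVnm7lkjL/jRnvKl2VWVZlXq5VCIVmd1UZ7dFVmdmZDnshERHclaKllemRnd3d5ZsxjRla+pWRIhXp1Z3d2aHrZRGZorfeVWJiKdWZ3dmZ+tTVlZ4i5y6iKqnaod3ZUz4AEQiZkStpCJpl5uWZlNP+TE1eYQ07WIkaJiIdWdib/yVJ//ENfpDaamGiWWJUo/7dAX/hGiVNYqXIZ+TaWNe/GMG6leZM0aIZADP1VmVF/5jB6Vph0RXZVMl36ZnlxK/dDh1mWS4ZkRDa+tVZXtkrWaIRZqb+UEmdYz6VWVv/cqKuGdnndpSe5et10ZlSclUeHeZh3mIidyJuWRol0EBJZhViqd4lWvpeFRWiZdBXf/6RIiYZpdr6FZFZ3dkVa/JhTe5eoaYeshXdnd2V823QyRr2DV4mXeYe6d3dVrcpkQzjMgyNomIeJmHd2aLmJdUNKypmHeXaodlZnZ6uFaHVEjaicy5pm2DRWZnmmQ1eGVryHiYd5ZvxEZneIVFZ3d4mZh4hnd3a8dVeXZVaKllasiIiZd3e6VWZ5p0R5vJY0q4eIiod2vUJXmrplibqIU6uHd2iHdqwzaJm7h4d4jLa7d3dol3"/>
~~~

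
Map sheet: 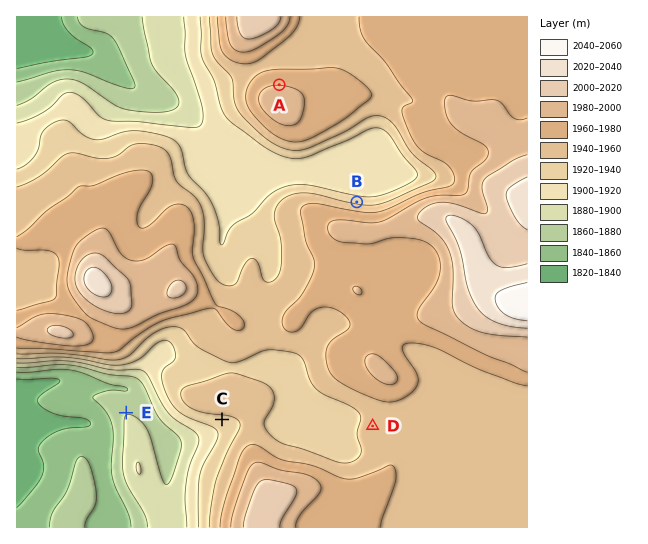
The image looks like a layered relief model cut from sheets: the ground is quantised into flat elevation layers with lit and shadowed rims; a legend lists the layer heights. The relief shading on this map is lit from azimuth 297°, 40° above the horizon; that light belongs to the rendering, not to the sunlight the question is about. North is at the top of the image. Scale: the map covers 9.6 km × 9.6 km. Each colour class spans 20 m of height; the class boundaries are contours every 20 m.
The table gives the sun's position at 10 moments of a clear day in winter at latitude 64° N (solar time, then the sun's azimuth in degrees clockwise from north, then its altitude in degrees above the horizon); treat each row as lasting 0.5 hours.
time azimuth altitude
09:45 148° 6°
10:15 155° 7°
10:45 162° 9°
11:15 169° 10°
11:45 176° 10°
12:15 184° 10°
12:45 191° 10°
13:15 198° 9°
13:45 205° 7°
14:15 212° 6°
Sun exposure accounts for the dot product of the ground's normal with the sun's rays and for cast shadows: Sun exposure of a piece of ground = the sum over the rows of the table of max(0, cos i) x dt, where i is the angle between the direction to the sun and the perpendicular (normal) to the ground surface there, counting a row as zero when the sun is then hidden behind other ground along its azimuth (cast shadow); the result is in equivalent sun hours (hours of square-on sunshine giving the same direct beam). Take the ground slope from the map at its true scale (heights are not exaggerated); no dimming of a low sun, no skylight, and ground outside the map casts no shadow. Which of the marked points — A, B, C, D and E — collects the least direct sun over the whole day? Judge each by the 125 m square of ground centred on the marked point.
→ B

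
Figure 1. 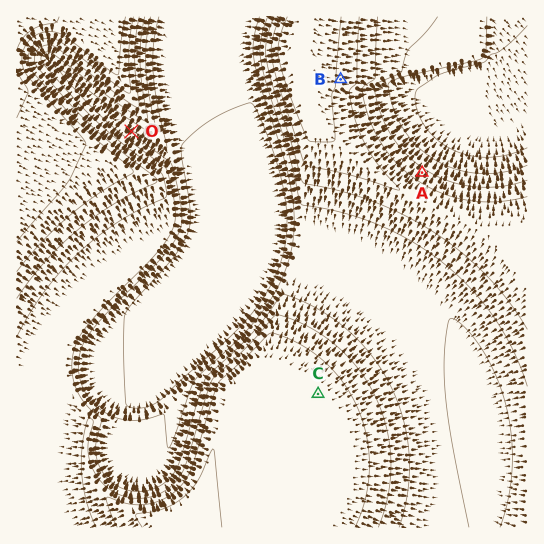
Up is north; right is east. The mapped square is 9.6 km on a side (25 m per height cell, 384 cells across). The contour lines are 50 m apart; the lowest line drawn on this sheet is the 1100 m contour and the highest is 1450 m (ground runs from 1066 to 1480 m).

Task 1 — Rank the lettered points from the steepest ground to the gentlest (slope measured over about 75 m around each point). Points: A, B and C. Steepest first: A B C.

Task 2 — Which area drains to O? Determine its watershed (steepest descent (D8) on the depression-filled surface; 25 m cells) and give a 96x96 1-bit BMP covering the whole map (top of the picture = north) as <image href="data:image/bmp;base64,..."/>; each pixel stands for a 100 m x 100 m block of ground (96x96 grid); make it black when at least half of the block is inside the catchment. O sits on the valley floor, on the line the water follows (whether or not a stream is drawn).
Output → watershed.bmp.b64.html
<image width="96" height="96" href="data:image/bmp;base64,Qk2+BAAAAAAAAD4AAAAoAAAAYAAAAGAAAAABAAEAAAAAAIAEAAATCwAAEwsAAAIAAAAAAAAA////AAAAAAAAAAAAAAAAAAAAAAAAAAAAAAAAAAAAAAAAAAAAAAAAAAAAAAAAAAAAAAAAAAAAAAAAAAAAAAAAAAAAAAAAAAAAAAAAAAAAAAAAAAAAAAAAAAAAAAAAAAAAAAAAAAAAAAAAAAAAAAAAAAAAAAAAAAAAAAAAAAAAAAAAAAAAAAAAAAAAAAAAAAAAAAAAAAAAAAAAAAAAAAAAAAAAAAAAAAAAAAAAAAAAAAAAAAAAAAAAAAAAAAAAAAAAAAAAAAAAAAAAAAAAAAAAAAAAAAAAAAAAAAAAAAAAAAAAAAAAAAAAAAAAAAAAAAAAAAAAAAAAAAAAAAAAAAAAAAAAAAAAAAAAAAAAAAAAAAAAAAAAAAAAAAAAAAAAAAAAAAAAAAAAAAAAAAAAAAAAAAAAAAAAAAAAAAAAAAAAAAAAAAAAAAAAAAAAAAAAAAAAAAAAAAAAAAAAAAAAAAAAAAAAAAAAAAAAAAAAAAAAAAAAAAAAAAAAAAAAAAAAAAAAAAAAAAAAAAAAAAAAAAAAAAAAAAAAAAAAAAAAAAAAAAAAAAAAAAAAAAAAAAAAAAAAAAAAAAAAAAAAAAAAAAAAAAAAAAAAAAAAAAAAAAAAAAAAAAAAAAAAAAAAAAAAAAAAAAAAAAAAAAAAAAAAAAAAAAAAAAAAAAAAAAAAAAAAAAAAAAAAAAAAAAAAAAAAAAAAAAAAAAAAAAAAAAAAAAAAAAAAAAAAAAAAAAAAAAAAAAAAAAAAAAAAAAAAAAAAAAAAAAAAAAAAAAAAAAAAAAAAAAAAAAAAAAAAAAAAAAAAAAAAAAAAAAAAAAAAAAAAAAAAAAAAAAAAAAAAAAAAAAAAAAAAAAAAAAAAAAAAAAAAAAAAAAAAAAAAAAAAAAAAAAAAAAAAAAAAAAAAAAAAAAAAAAAAAAAAAAAAAAAAAAAAAAAAAAAAAAAAAAAAAAAAAAAAAAAAAAAAAAAAAAAAAAAAAAAAAAAAAAAAAAAAAAAAAAAAAAAAAAAAAAAAAAAAAAAAAAAAAAAAAAAAAAAAAAAAAAAAAAAAAAAAAAAAAAAAAAAAAAAAAAAAAAAAAAAAAAAAAAAAAAAAAAAAAAAAAAAAAAAAAAAAAIAAAAAAAAAAAAAAA8AAAAAAAAAAAAAAB+AAAAAAAAAAAAAAD/AAAAAAAAAAAAAAH/gAAAAAAAAAAAAAf/wAAAAAAAAAAAAA//wAAAAAAAAAAAAB//4AAAAAAAAAAAAD//8AAAAAAAAAAAAH//4AAAAAAAAAAAAP//4AAAAAAAAAAAAf//wAAAAAAAAAAAA///gAAAAAAAAAAAB///gAAAAAAAAAAAD///AAAAAAAAAAAAD///AAAAAAAAAAAAD//+AAAAAAAAAAAAD//8AAAAAAAAAAAAD//4AAAAAAAAAAAAD//wAAAAAAAAAAAAD//gAAAAAAAAAAAAD//AAAAAAAAAAAAAD/+AAAAAAAAAAAAAD/8AAAAAAAAAAAAAD/4AAAAAAAAAAAAAD/wAAAAAAAAAAAAAD+AAAAAAAAAAAAAAA="/>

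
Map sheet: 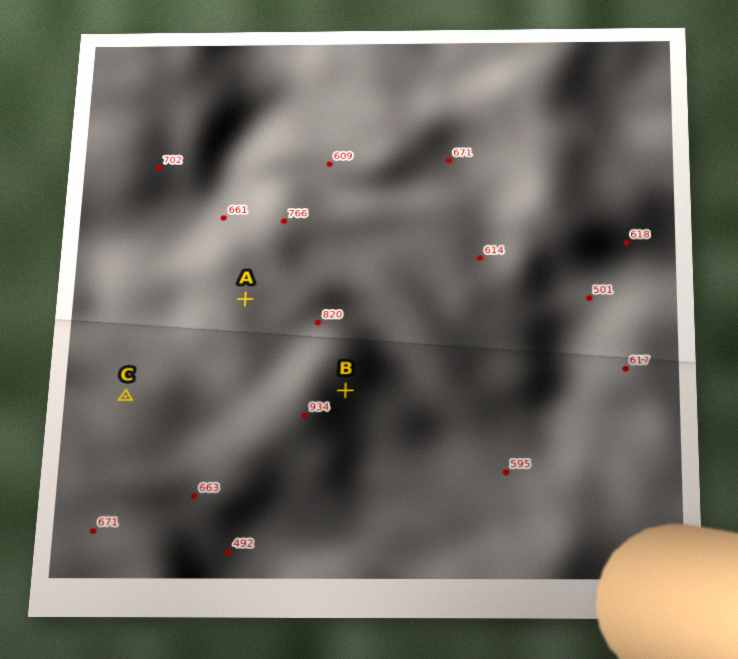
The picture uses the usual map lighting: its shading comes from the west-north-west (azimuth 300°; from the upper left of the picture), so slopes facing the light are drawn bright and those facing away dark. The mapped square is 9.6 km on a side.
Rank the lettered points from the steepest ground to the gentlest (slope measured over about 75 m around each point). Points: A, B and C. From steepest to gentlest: B C A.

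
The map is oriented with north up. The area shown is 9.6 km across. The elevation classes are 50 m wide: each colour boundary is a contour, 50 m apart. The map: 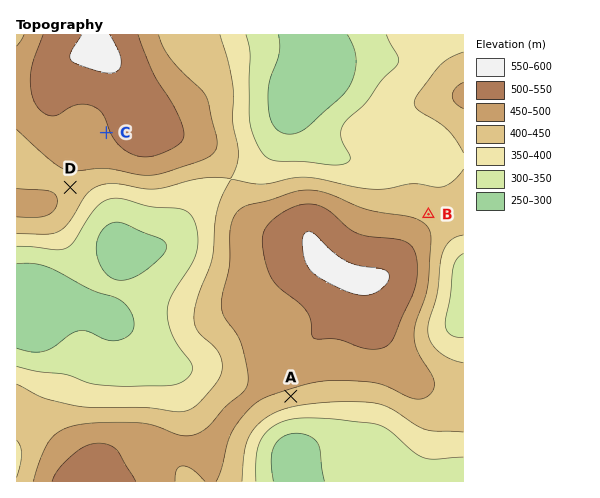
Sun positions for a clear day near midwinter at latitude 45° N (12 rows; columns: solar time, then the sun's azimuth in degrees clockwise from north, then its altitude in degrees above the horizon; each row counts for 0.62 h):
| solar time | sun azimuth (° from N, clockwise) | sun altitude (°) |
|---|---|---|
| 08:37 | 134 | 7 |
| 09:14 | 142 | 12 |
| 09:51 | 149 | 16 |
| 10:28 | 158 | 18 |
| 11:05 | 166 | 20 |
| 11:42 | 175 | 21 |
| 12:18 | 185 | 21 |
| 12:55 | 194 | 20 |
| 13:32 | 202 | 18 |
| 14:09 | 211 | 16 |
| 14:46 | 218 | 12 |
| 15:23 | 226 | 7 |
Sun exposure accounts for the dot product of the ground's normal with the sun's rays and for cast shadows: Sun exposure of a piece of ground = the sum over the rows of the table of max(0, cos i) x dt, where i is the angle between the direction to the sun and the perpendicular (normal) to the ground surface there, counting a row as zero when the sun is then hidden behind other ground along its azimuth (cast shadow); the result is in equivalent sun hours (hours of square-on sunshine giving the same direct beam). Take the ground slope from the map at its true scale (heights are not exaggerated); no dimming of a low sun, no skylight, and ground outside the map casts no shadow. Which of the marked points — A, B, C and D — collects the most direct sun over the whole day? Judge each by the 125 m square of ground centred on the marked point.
A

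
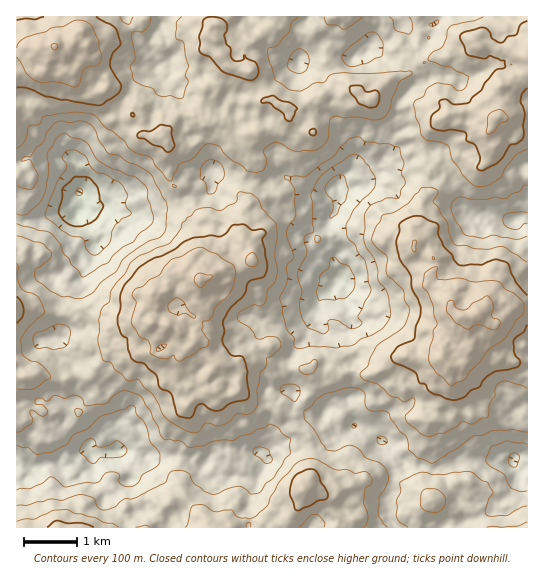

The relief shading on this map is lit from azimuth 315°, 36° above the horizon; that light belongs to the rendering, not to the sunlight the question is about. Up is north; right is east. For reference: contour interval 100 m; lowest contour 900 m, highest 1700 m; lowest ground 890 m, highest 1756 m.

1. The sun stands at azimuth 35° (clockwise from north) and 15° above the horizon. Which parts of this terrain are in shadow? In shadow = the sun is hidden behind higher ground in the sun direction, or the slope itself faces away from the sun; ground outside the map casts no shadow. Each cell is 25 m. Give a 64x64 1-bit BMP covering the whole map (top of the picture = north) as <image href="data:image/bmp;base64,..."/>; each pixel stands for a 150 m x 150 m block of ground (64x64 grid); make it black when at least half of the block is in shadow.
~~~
<image width="64" height="64" href="data:image/bmp;base64,Qk0+AgAAAAAAAD4AAAAoAAAAQAAAAEAAAAABAAEAAAAAAAACAAATCwAAEwsAAAIAAAAAAAAA////AAAAAAAAAAAAAAEQAAAAAAAPABgAAAAAAGYAEAAAAAAAcAAAAAAAAAAwAAAAAAAAAAAAAAAAAAAAAAAAAAAAgAAAAAAA8AHgAAAA4Ab8D/4AAAPgD+AP/gCAA8Afgd/8iAAH4F8AP/3AAA/g2AA//ZiAP4CAAD/52AAeAACAD/EYAHd+AOAP8AAD934BzM/gADH8PAOAH8AAODw8DgAPwAAQAfwOAAvgAAAB2AAAAYAAAAAAAAAHAAAAAAAAAA8AAAAAABAABoAAAAAEIAZGAAAAAYxAAAAAAAAD/AAACAAAAA/4AAAICAAAf/AAAAACAAD/4AAAAAIGAP/AAAAAAAYA/8AAAAAAAAD/gAAAAAAAAP/AAAAAAAAAf4AAAAAAAAB9AAAAAAAAADAAAAAAAAAAAAAAAfOAAAAAAAAB/8AAAAAAhgP/4AAAAAH4A//wAAAAAfqD//AAACAB4AP/4AAAoAHAA//A8ADAAcAH/+zwAGADAA//wOAIMEBhD/+AwNwwf+AP/gAA2GB+QA/wAgAAcD8AH/AAAEB8YAAf4AAAAPgAAB/AAAAAMAAA/4AAAAAAAAD/AAAAAAAAAP4AAAgAAAAAwAAAKAAAAQAAQAGAAAAH4gAAB4AAAAHCAAAOABgAAMAAAAAAGAABgAAAAAAADAAAAAAAAAEIAAAAAAAAAwAAAA=="/>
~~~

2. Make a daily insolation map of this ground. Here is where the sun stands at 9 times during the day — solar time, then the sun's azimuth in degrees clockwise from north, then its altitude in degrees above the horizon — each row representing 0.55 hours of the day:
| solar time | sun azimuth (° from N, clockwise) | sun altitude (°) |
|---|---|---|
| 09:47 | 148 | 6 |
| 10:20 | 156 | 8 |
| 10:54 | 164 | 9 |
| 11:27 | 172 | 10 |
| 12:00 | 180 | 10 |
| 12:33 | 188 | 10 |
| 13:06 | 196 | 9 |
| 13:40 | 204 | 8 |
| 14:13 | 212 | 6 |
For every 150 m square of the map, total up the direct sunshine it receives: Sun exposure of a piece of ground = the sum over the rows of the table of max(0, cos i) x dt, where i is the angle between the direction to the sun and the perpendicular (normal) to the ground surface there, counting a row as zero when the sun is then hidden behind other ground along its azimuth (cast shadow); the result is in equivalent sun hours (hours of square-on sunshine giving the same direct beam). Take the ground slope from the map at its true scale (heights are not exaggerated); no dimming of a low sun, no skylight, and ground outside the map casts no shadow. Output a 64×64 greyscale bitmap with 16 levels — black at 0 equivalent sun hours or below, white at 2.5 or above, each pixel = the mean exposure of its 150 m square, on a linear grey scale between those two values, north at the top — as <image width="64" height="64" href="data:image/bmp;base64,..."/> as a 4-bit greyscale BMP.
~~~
<image width="64" height="64" href="data:image/bmp;base64,Qk12CAAAAAAAAHYAAAAoAAAAQAAAAEAAAAABAAQAAAAAAAAIAAATCwAAEwsAABAAAAAAAAAAAAAAABEREQAiIiIAMzMzAERERABVVVUAZmZmAHd3dwCIiIgAmZmZAKqqqgC7u7sAzMzMAN3d3QDu7u4A////AAAAAAAAAAAABoMSIQARNEIXm4ZCVohCBamIl0IAAAAAAAAAAAAAAQAEZiMxAAAAAkOd7ZgxJDI2aK78qWIAAAAAAAAAAAABEARoZAAAAQABRGn/yFZCRVQ0e7lSQhAAAAAAAAAAAAABMhRjAAAAAAJIi8uokzVEVDNFNDRlMQAAAAAAAAAAAAAAEAAAAAAAASVYeERYhYdkRCAAR2dTAAAAAAAAAAAAAAAAEAAAAAAAASIjEQEol2QhAAA2dBEAAAAAAAAAAAAAAAEAAAAAEAAAAAEQAAEVMAAAAAAAAAAAEAAAAAAAAAAAAAAAABIhAAAAAAAAAAASAAAAAAAAAABDIAAAAAAAAAARAAACQxAAAQAAAAAAAAE1ZVMQAAAAAWRUIAAAAAAAE3doiGUiEREhEAAAAAAAAnirupZVUyJFmYd0EAAAASNZqJz9uZl3VEIQAAAAAAATOHiamXeJ3O3HRTRlMiEjREar7czMvNqGVUIAAAAAEkiprKu8zO3f/4l0NH2nQ0QzeJ3vuM/aqadkIAAAAAEkaM27uqnP38qqVVeYecyXVFiLvv283MiZqJUyAAAjNoeKl2RUerq4Z2UzZVeEa/+4R6h3m3v+vet3QiNDABRovJYwAUeGRWWHQ1c0VWJYvLq5qYdDnJrv60ETFZdUMSV423M1a8y4V2em7tmJmmZ1ze27x2RYl2y1IRACTNt3VGmqur3c7bqnZ3zO/e25mmiP/dq5VWUjVDRldWeIvv7du4hpqJvc3Jdoq6urhWaJi7zbhmZmRoVRNGqavLh3q7ztdWd5u5mprO7LEBIQASWXuqy6d5djaIU1dleadkU0Qkepm4iamZvM/9cwAAACMlmbvM3KmJdEMiRVYgAUMzAAEmzsmag0ionJhhAAATZ2WXZ6uGZrhzAAESiHEAAREQERNFM0MzaJmDISQAABN2ZmZlVFRVWpUQABRXYQAAAAEyEAABMyVlV7ljRiAAASM1ZWfIenhUREECIAEhAAAAAAAAAAMiF3Va37hap3ZUMRNom5uatSE1VTIhAAAAAAAAAAAAFWNYiYq6vbvNy6mFZDVoZmMhNFZTEAABIQAAAAAAAAARJIep21WauYmphkZTMkNBEAA2iIljJmQhAAAAAAAAABNHlkR2MWy0NCEBIyECVCVjEmlXrcypdDIAAAAAERI0ZVZUAAJUVUABEhAAEBVGVmh3hoZ77KljNDAAAAABNEaIhCEAACIgAAAAAQABIiIhJWZ6uah4hXmVQQAAABNXd5tyESAAAAAAAAAAAAAAAAAAR2mad3er2XUjEAABN6upVEIAAAAAABMRAREAAAAAAAJnURRVbP6HZDNBAANFaplkMgAAAAABNERmQAAAAAAAASIwABInymRHhlYzRmZkaFISAAAAABARRYYgAAAAAAAAAAAAABNTM3qGRWZmiXV5t1QQAAAAAAFCIhAAAAAAAAAAAAAAEQJVQkR3hVi82niVEAAAAAAAEAAAAAAAAAAAAAAAAAAjAUYxI3ZoqJuYZkUwAAAAAAAAAAAAAAAAAAAAAAAAABADZTJIMkR5QiUxEBEAAAAAAAAAAAAAAAAAAAAAAAAAAAATWZcgAkRCEDIBEgAAAAAAAQAAAAAAAAAAAAAAAAAAAAAmdzEAEkERAAAAAAAAAAAFQRAAAAAAEREQAAAAAAAAAWUjRRARIxAAAAAAAAAAATi7UQAAAAEiMyIQAAAAABE1ZEJCIQAAAAAAAAAAABJESIqEEAABIiIiM0MAAAAAASNFVDEREAAAAAACEQE1Vmdtp1YyACNERERXYhAAAAASAAJqdCIyEAAAAAEzSM24eHhHVWVFVmeHZogwAAAAA0ZCFHqqhkVCEAAAEiR6zbqGcVEkVVeJqqmrp3URAAFGiZZ4it3KVUQjMiJERnmrylIREjMiNIq5q7msrNkxKLmHVpqYrtuWVTQiIyNXhjbNx1x2RER3q8zN/8q8uqvMl2M1aJu725iIdURUIkZkWKvO7rqoeruYia3cqHRJvKdniZiJm+uJy7h3ZEZ3h4mIeJ/5rJiay5m7uJh2MiGKpleKvcetyoZ5iXd5me/pZ6lkeKVnmruomal0IRJEarp1MjNoaXVFWJqIiWEmvu23ZIi3Rpqt7+3cqohSACVoVlQxACSbYxJ7u93YaIdJqXQ0WqdWiL////xkVkIAA0IRAiRGaHViFIvv/+p3ZjE2Z0IkNFRXq+///adDMxAAATMzZ4q5ZCR5iYzcqGZkMRABMgARIkesu9y7ylAAAAASZ3NDU1IAAldmd1VmYRASAAASITQ83uzO2EaZYAAQADV2d3dSAAAAASNlIDaGERAAAAA4d43//uynU0MgAAAUMxNYq5QQAAAAEyAABHlzAAAAARIzi7mqmWaIERIQARNUBIurtyAAAAAAAAAAJXUwAAAAAAJ2dGhjOsoyNCEBI0VniEETEAAAAQAAAAABJVRUWHYwAmhoeJh4mHVnVEUzedqCAQIhAAACEAAAAAEhR3iaqFRYhmdnZqlzeoRFeYZnhSNDI0ZCAkMQAAAAMhABFmjKh2MhERIkZDRnQ1ZUiVVYYjRmipd5YiQgAAARAAAViEIgERAAAAElISM1hyFGU1MkIQJ4qIeIiZUQNAABACMxEyMgIAAAAAEQAASJQUVDJHQAATVmQje5q7tiACIQEAAAERIgAAAAAAAAATVnMRQgAlACM1qCFruKpiEkV1MQAAAAAA"/>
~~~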